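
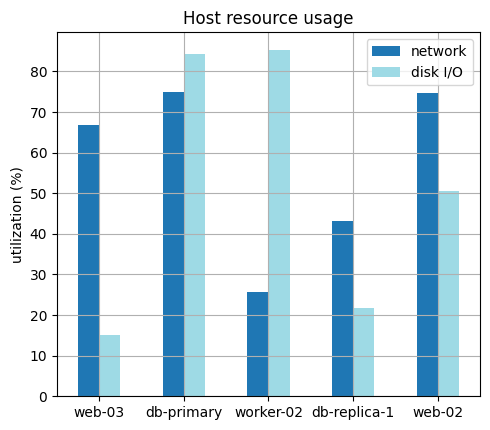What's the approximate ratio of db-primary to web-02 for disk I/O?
db-primary ≈ 80, web-02 ≈ 50; 80/50 ≈ 1.6.

≈ 1.6×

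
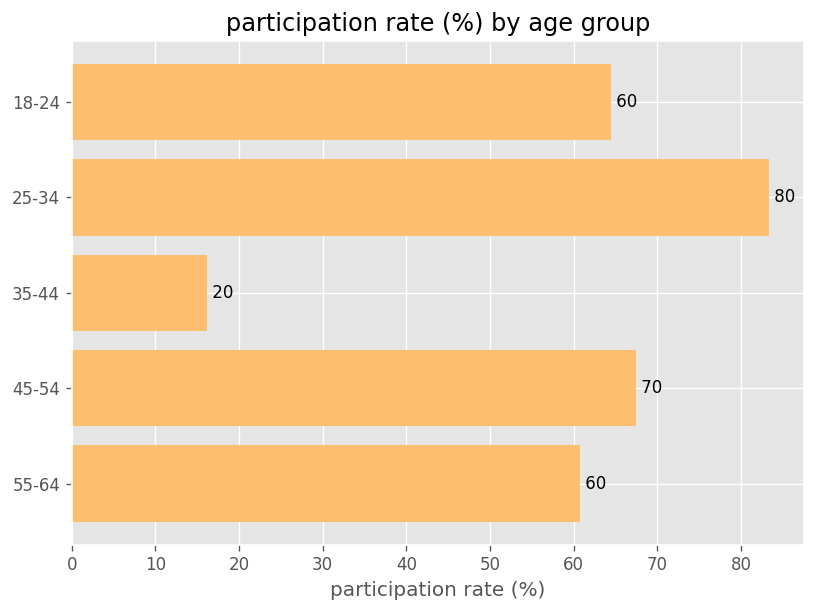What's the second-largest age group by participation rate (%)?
45-54

Top 3: 25-34 ≈ 80, 45-54 ≈ 70, 18-24 ≈ 60.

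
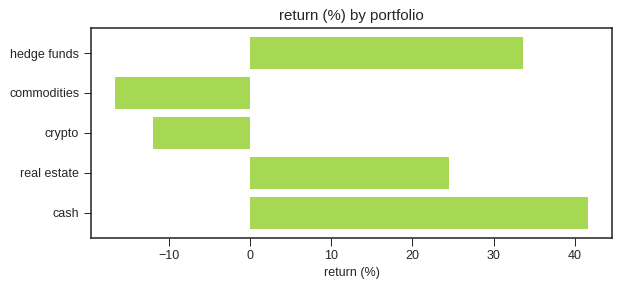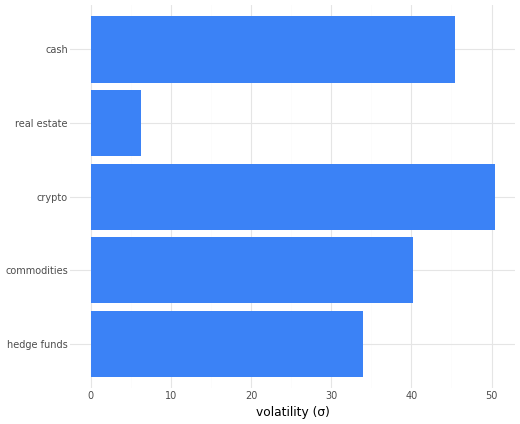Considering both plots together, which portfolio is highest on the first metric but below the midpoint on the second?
Chart 2 median volatility (σ) ≈ 40; below-median portfolios: hedge funds, real estate. Among those, hedge funds has the highest return (%) (≈ 35).

hedge funds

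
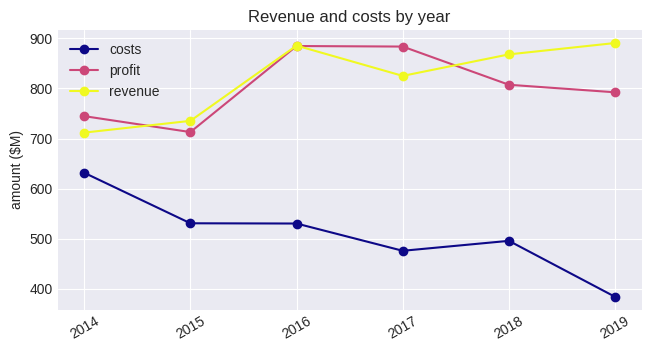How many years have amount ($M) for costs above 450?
Above 450: 2014, 2015, 2016, 2017, 2018.

5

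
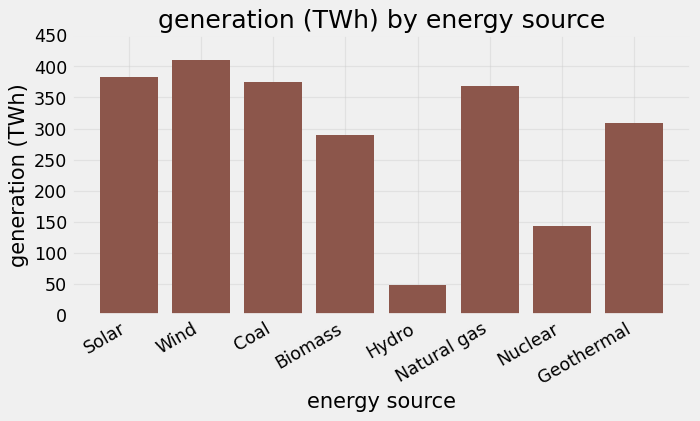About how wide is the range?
Max Wind ≈ 400, min Hydro ≈ 50; range ≈ 350.

≈ 350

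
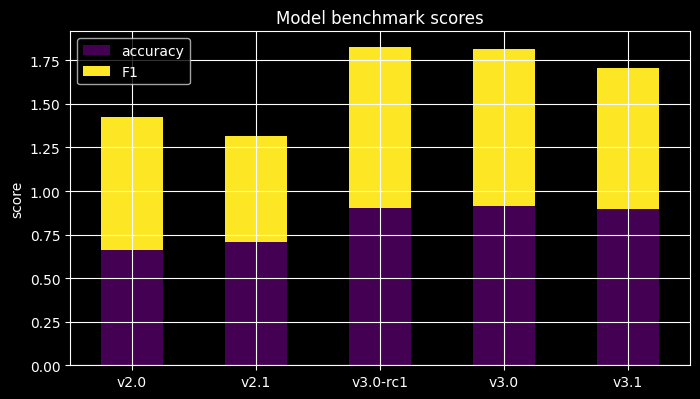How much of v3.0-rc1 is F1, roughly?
≈ 0.8

F1 top ≈ 1.8, bottom ≈ 1.0; segment ≈ 0.8.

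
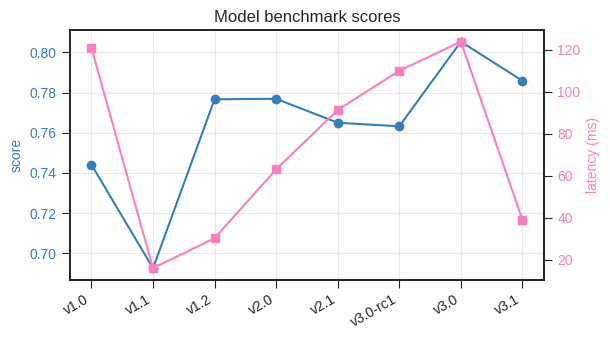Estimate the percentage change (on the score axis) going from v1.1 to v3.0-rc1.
≈ +10.1%

v1.1 ≈ 0.69, v3.0-rc1 ≈ 0.76; (0.76 − 0.69) / 0.69 ≈ +10.1%.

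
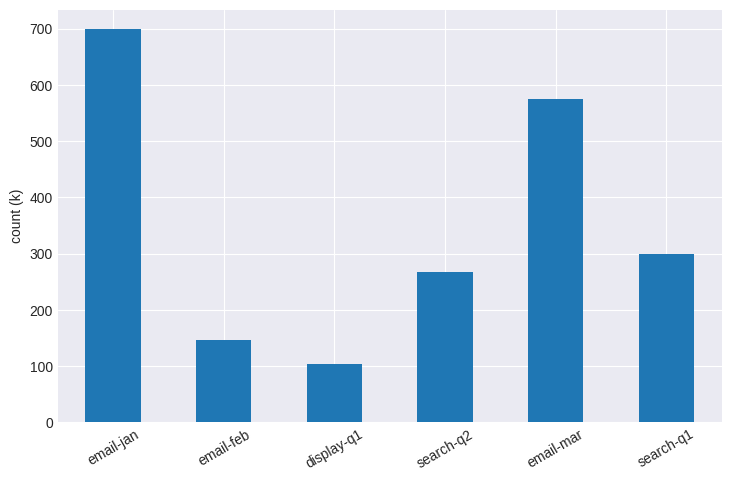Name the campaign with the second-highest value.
email-mar

Top 3: email-jan ≈ 700, email-mar ≈ 600, search-q1 ≈ 300.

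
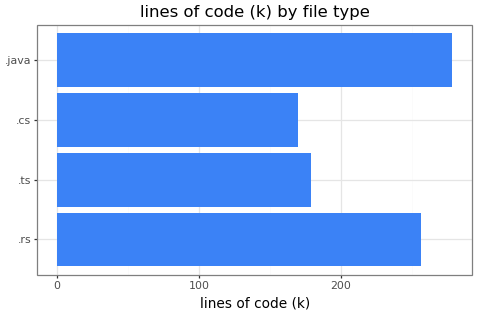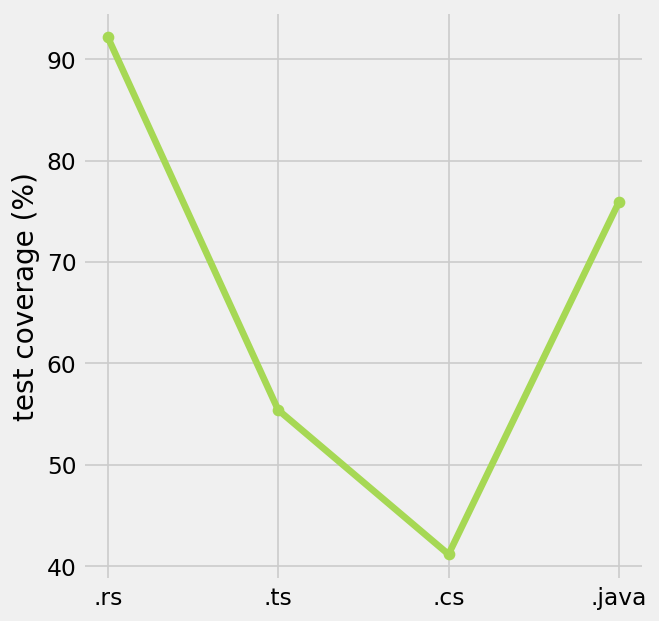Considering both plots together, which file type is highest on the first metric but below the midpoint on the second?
.ts

Chart 2 median test coverage (%) ≈ 70; below-median file types: .ts, .cs. Among those, .ts has the highest lines of code (k) (≈ 200).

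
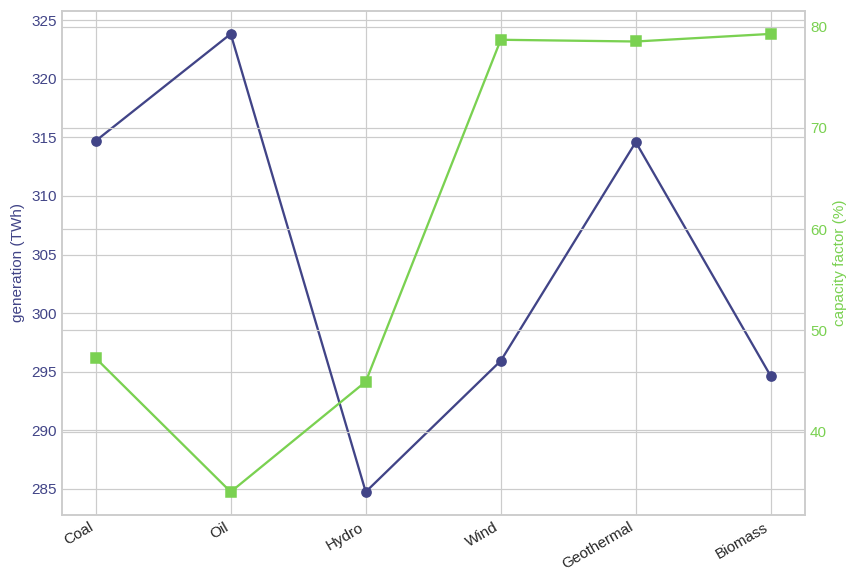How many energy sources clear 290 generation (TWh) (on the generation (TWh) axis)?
5

Above 290: Coal, Oil, Wind, Geothermal, Biomass.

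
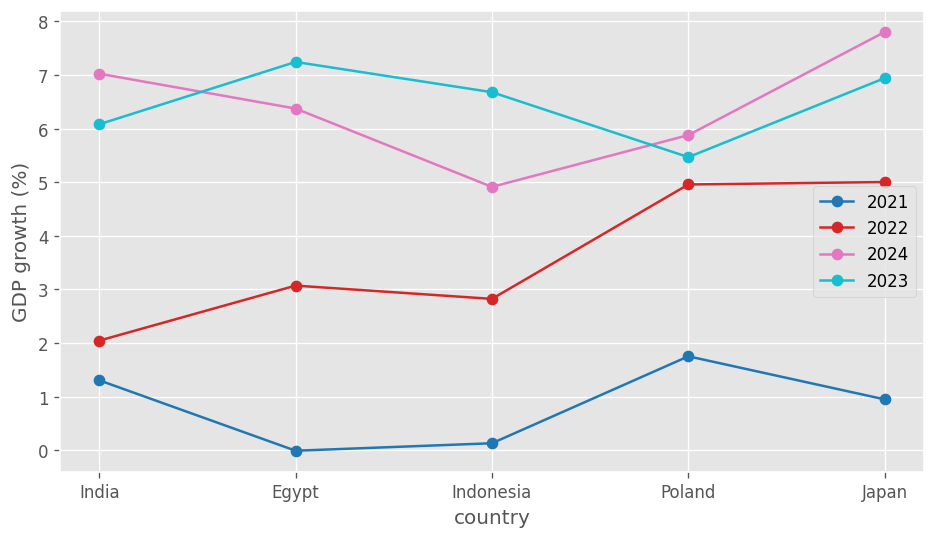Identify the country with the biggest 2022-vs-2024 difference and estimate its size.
India: 2022 ≈ 2, 2024 ≈ 7 → gap ≈ 5. Next-largest (Egypt) is only ≈ 3.

India, ≈ 5 %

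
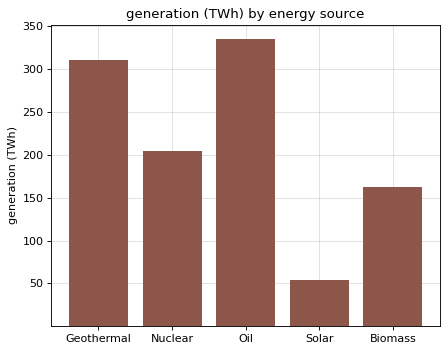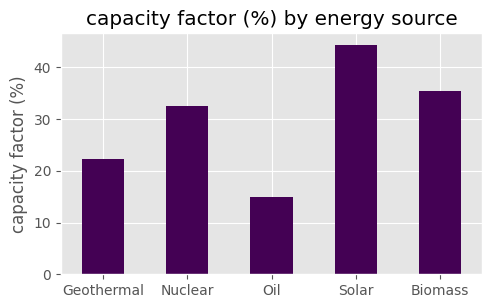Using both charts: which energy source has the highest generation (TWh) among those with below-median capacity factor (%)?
Chart 2 median capacity factor (%) ≈ 30; below-median energy sources: Geothermal, Oil. Among those, Oil has the highest generation (TWh) (≈ 350).

Oil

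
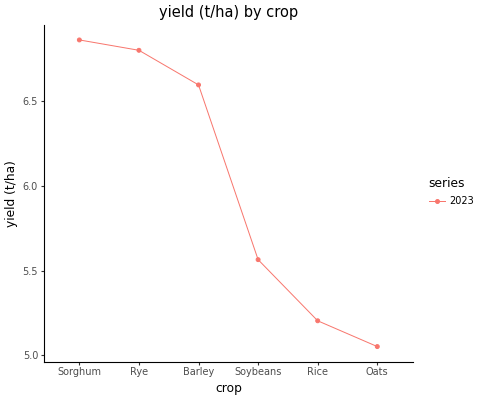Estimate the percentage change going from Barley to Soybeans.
Barley ≈ 6.6, Soybeans ≈ 5.6; (5.6 − 6.6) / 6.6 ≈ -15.2%.

≈ -15.2%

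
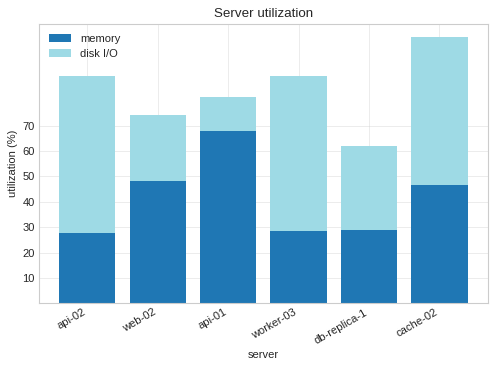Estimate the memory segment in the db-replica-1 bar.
≈ 30

memory top ≈ 30, bottom ≈ 0; segment ≈ 30.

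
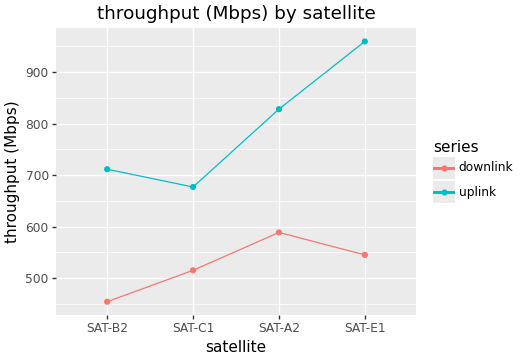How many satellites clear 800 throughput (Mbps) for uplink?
Above 800: SAT-A2, SAT-E1.

2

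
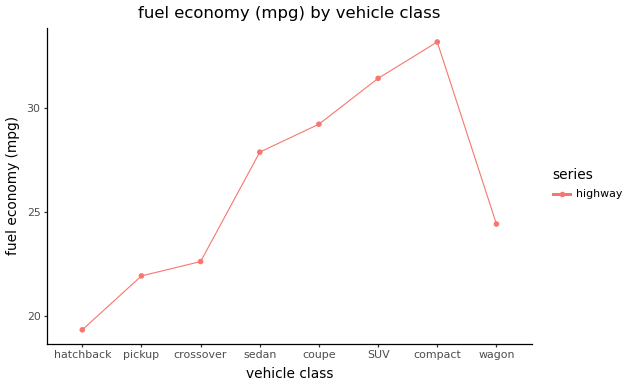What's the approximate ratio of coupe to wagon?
≈ 1.25×

coupe ≈ 30, wagon ≈ 24; 30/24 ≈ 1.25.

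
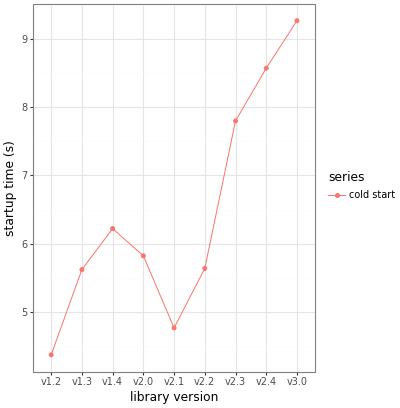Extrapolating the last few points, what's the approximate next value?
≈ 10.25

Last three: 8.0, 8.5, 9.5 → slope ≈ 0.75/step → next ≈ 10.25.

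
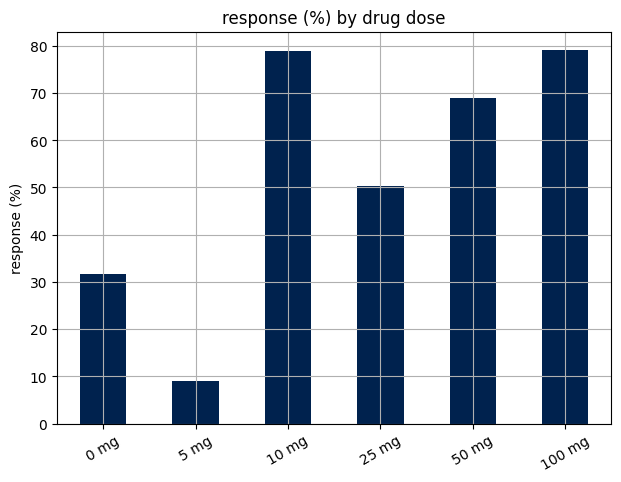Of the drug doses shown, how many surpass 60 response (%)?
Above 60: 10 mg, 50 mg, 100 mg.

3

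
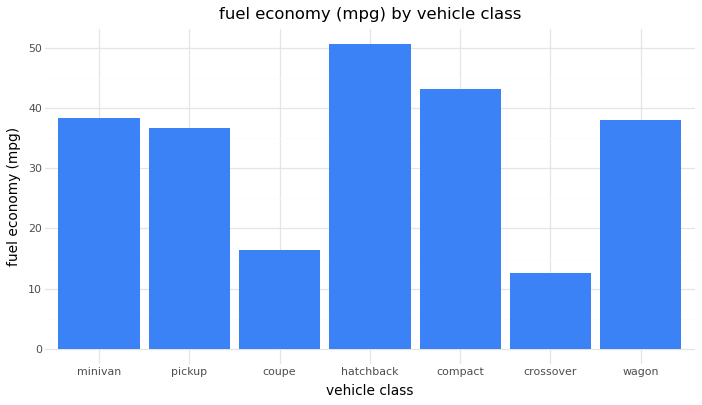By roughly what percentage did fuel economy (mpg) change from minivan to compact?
≈ +12.5%

minivan ≈ 40, compact ≈ 45; (45 − 40) / 40 ≈ +12.5%.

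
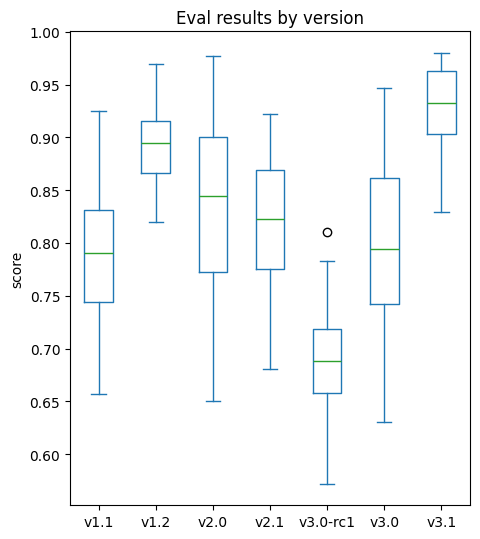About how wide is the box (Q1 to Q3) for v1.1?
Q3 ≈ 0.85, Q1 ≈ 0.75; IQR ≈ 0.10.

≈ 0.10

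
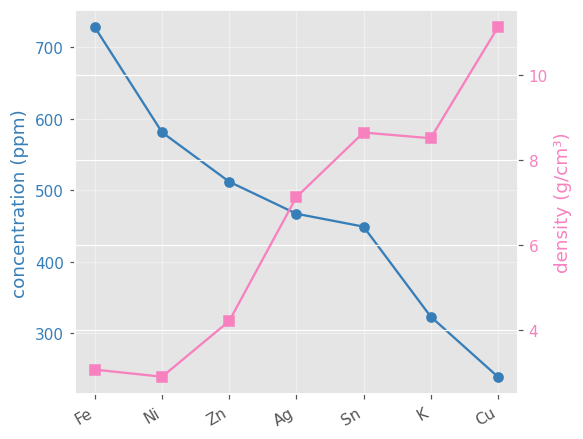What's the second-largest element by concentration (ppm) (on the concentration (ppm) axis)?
Top 3 (on the concentration (ppm) axis): Fe ≈ 750, Ni ≈ 600, Zn ≈ 500.

Ni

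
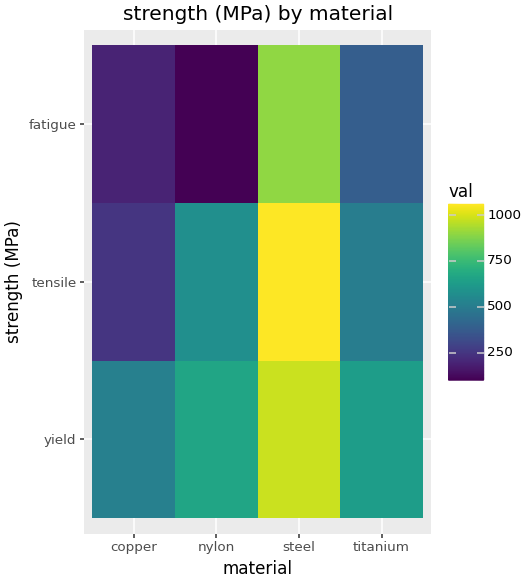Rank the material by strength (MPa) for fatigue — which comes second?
Top 3 for fatigue: steel ≈ 900, titanium ≈ 400, copper ≈ 200.

titanium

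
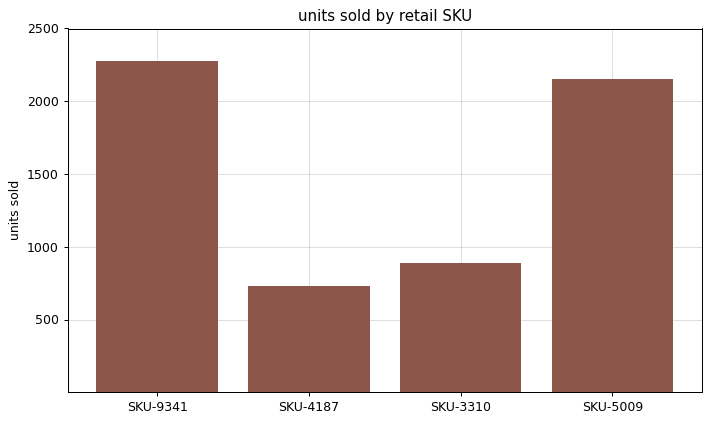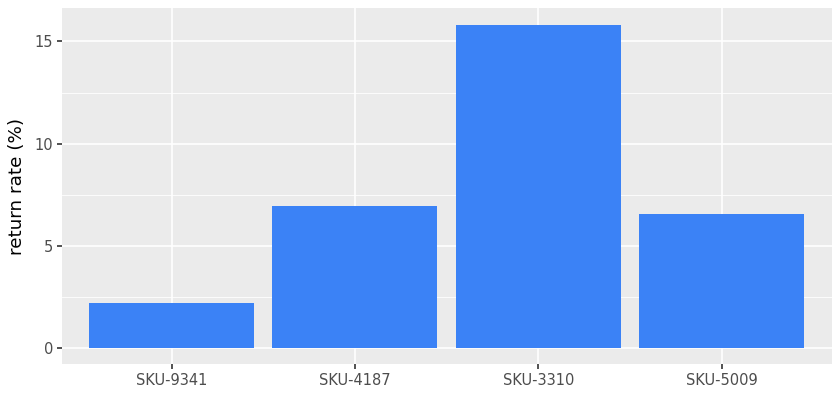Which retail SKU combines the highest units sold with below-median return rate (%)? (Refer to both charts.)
Chart 2 median return rate (%) ≈ 6; below-median retail SKUs: SKU-9341, SKU-5009. Among those, SKU-9341 has the highest units sold (≈ 2500).

SKU-9341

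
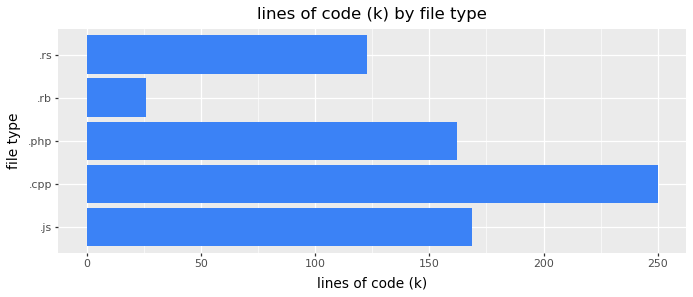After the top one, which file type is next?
Top 3: .cpp ≈ 250, .js ≈ 175, .php ≈ 150.

.js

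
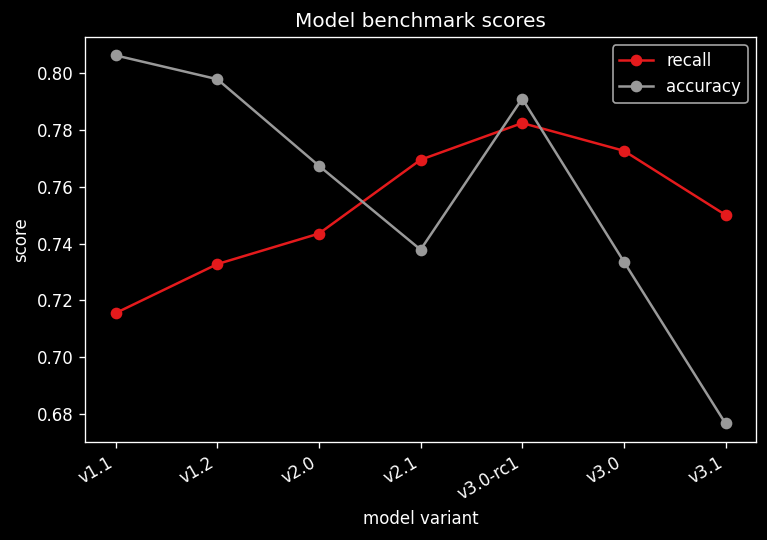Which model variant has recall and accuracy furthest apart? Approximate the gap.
v1.1: recall ≈ 0.72, accuracy ≈ 0.80 → gap ≈ 0.08. Next-largest (v3.1) is only ≈ 0.08.

v1.1, ≈ 0.08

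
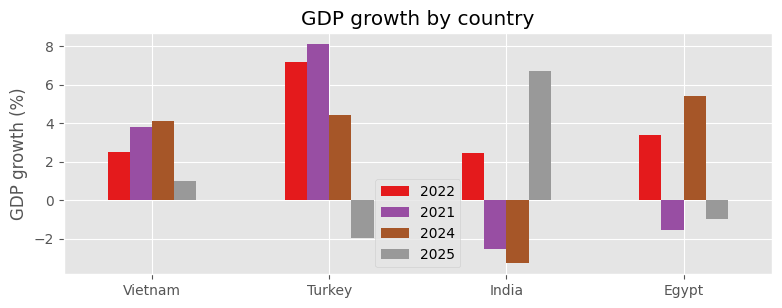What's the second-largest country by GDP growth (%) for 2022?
Egypt

Top 3 for 2022: Turkey ≈ 7, Egypt ≈ 3, Vietnam ≈ 2.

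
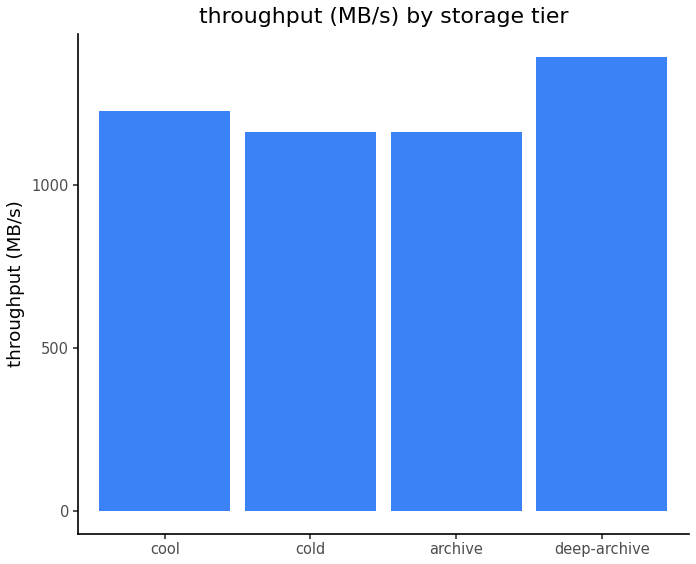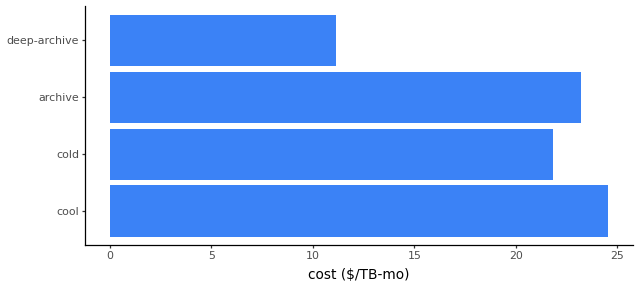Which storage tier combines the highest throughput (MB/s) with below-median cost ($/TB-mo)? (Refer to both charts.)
Chart 2 median cost ($/TB-mo) ≈ 25; below-median storage tiers: cold, deep-archive. Among those, deep-archive has the highest throughput (MB/s) (≈ 1400).

deep-archive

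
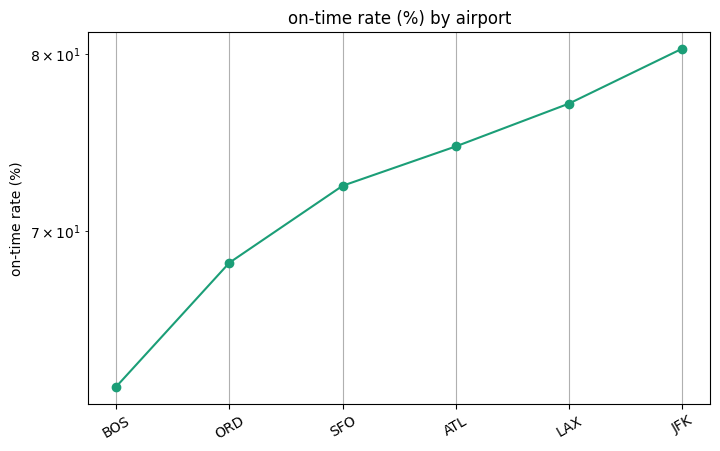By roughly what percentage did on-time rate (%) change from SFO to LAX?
≈ +8.3%

SFO ≈ 72, LAX ≈ 78; (78 − 72) / 72 ≈ +8.3%.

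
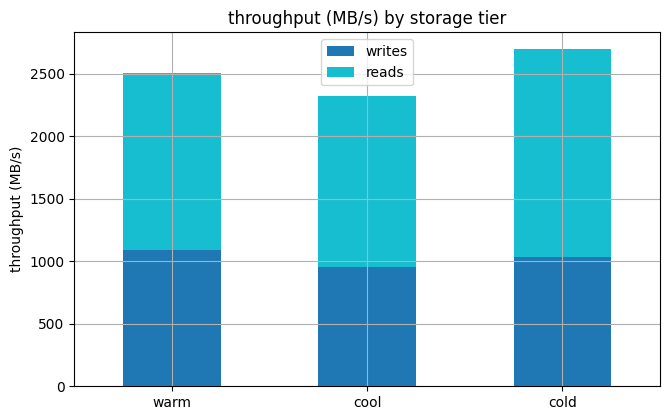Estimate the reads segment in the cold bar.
reads top ≈ 2500, bottom ≈ 1000; segment ≈ 1500.

≈ 1500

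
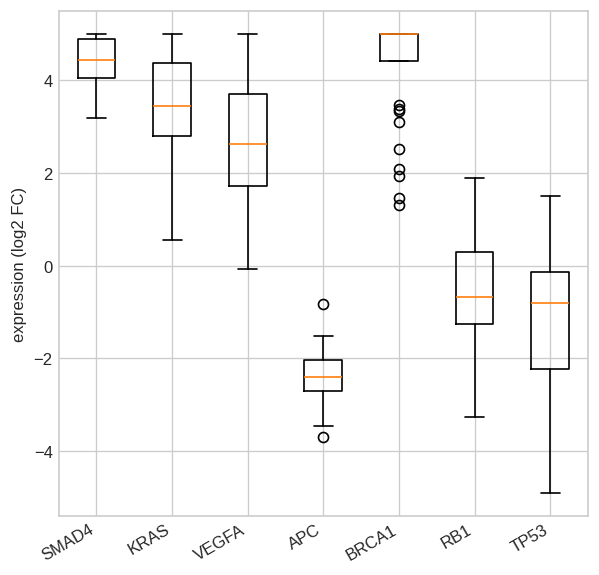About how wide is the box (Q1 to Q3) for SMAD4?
≈ 1

Q3 ≈ 5, Q1 ≈ 4; IQR ≈ 1.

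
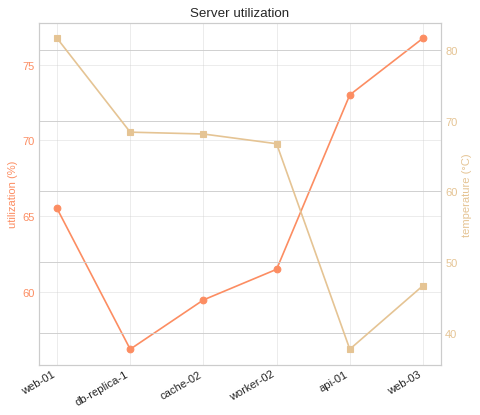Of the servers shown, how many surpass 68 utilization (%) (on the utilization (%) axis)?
Above 68: api-01, web-03.

2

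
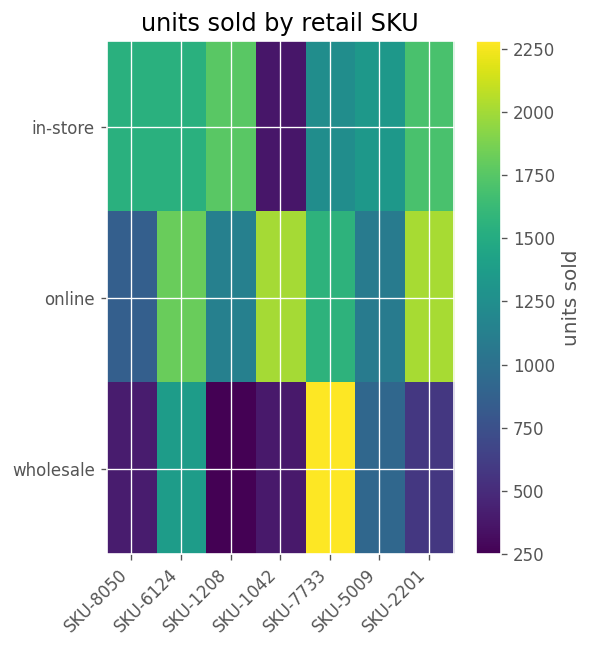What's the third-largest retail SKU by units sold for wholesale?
SKU-5009

Top 4 for wholesale: SKU-7733 ≈ 2200, SKU-6124 ≈ 1400, SKU-5009 ≈ 1000, SKU-2201 ≈ 600.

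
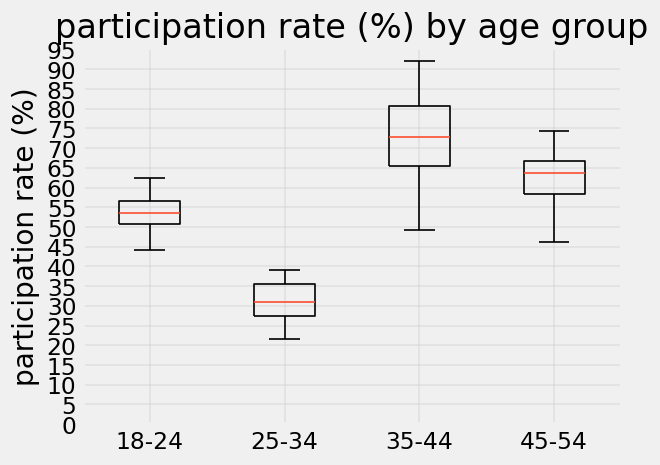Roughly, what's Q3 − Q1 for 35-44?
≈ 15

Q3 ≈ 80, Q1 ≈ 65; IQR ≈ 15.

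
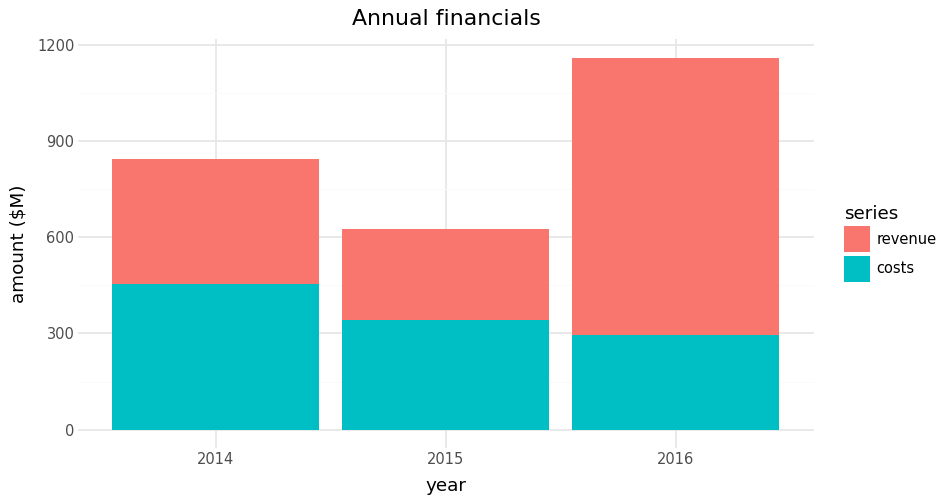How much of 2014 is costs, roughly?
costs top ≈ 500, bottom ≈ 0; segment ≈ 500.

≈ 500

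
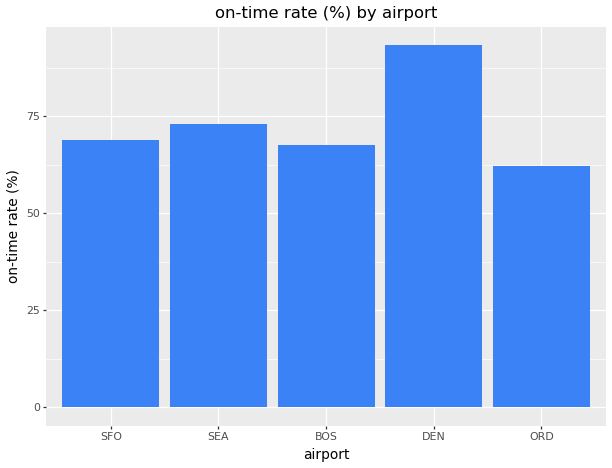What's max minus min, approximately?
≈ 30

Max DEN ≈ 90, min ORD ≈ 60; range ≈ 30.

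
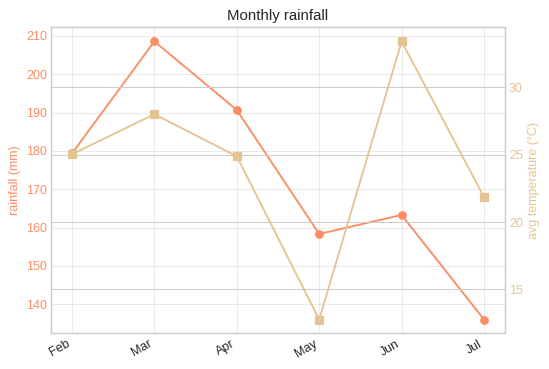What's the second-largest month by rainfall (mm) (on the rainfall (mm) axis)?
Top 3 (on the rainfall (mm) axis): Mar ≈ 210, Apr ≈ 190, Feb ≈ 180.

Apr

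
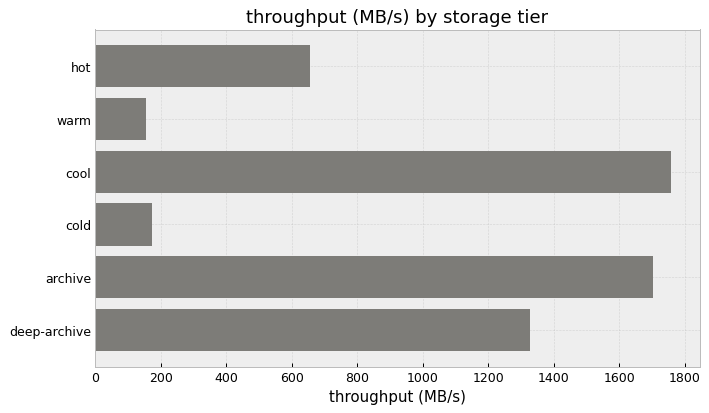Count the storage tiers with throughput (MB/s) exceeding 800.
3

Above 800: cool, archive, deep-archive.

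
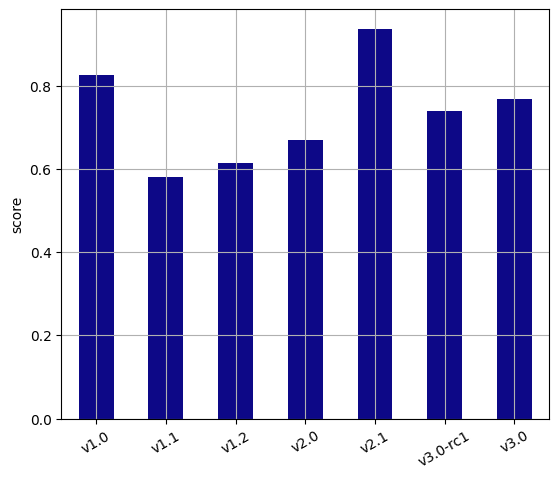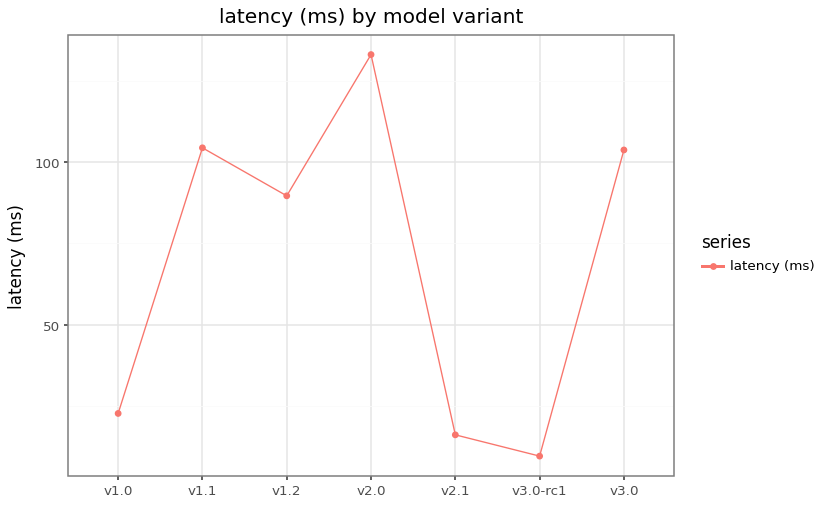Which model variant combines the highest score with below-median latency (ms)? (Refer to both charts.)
Chart 2 median latency (ms) ≈ 80; below-median model variants: v1.0, v2.1, v3.0-rc1. Among those, v2.1 has the highest score (≈ 0.9).

v2.1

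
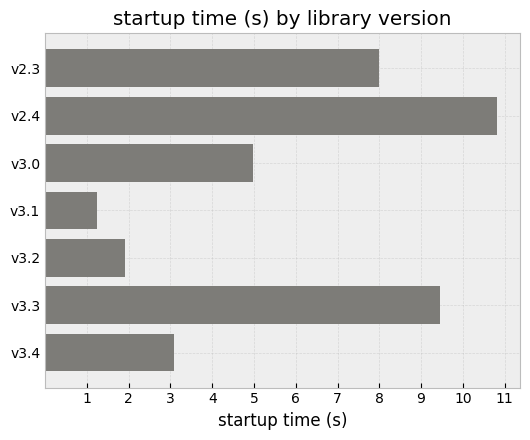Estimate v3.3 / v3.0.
≈ 1.8×

v3.3 ≈ 9, v3.0 ≈ 5; 9/5 ≈ 1.8.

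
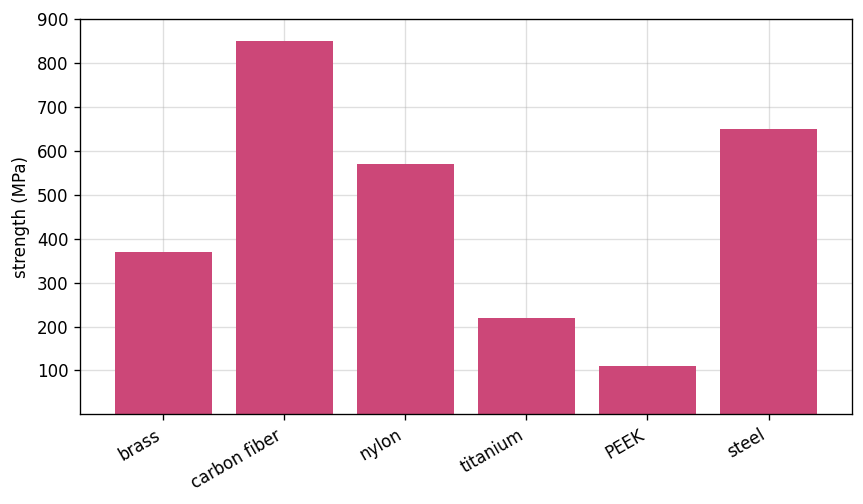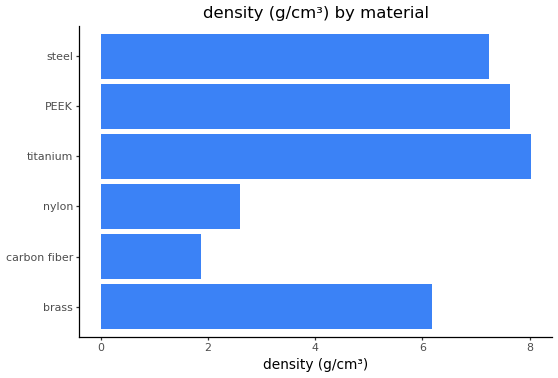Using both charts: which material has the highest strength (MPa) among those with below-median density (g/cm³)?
Chart 2 median density (g/cm³) ≈ 7; below-median materials: brass, carbon fiber, nylon. Among those, carbon fiber has the highest strength (MPa) (≈ 900).

carbon fiber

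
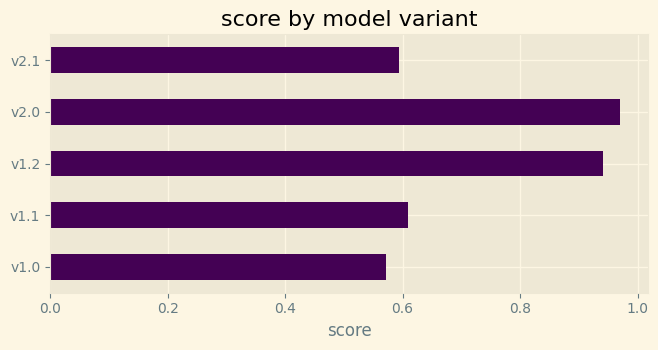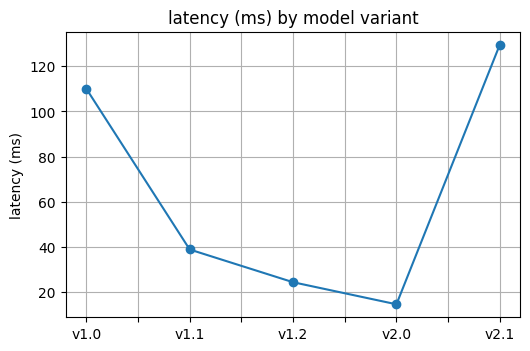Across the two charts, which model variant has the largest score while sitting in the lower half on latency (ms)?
v2.0

Chart 2 median latency (ms) ≈ 40; below-median model variants: v1.2, v2.0. Among those, v2.0 has the highest score (≈ 1).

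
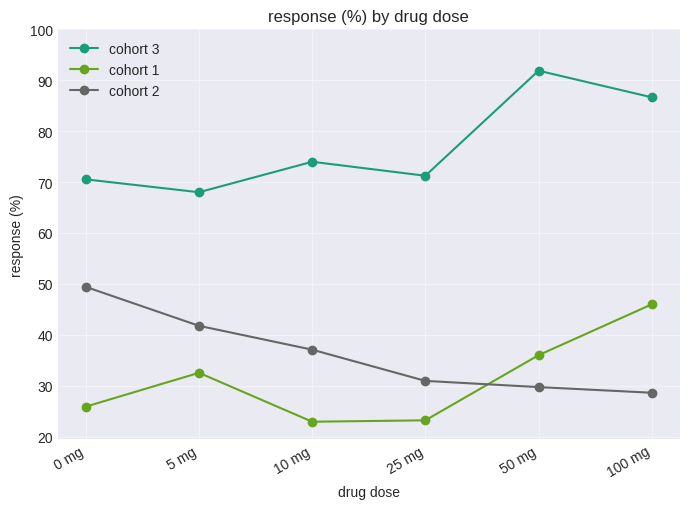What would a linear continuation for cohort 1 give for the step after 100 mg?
≈ 65

Last three: 20, 40, 50 → slope ≈ 15/step → next ≈ 65.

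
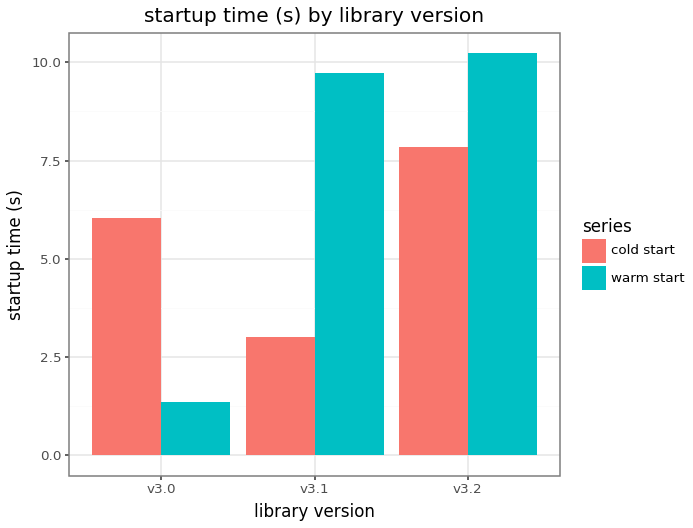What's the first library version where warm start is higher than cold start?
v3.0: warm start ≈ 1 vs cold start ≈ 6 (not yet); v3.1: warm start ≈ 10 vs cold start ≈ 3 (first crossover).

v3.1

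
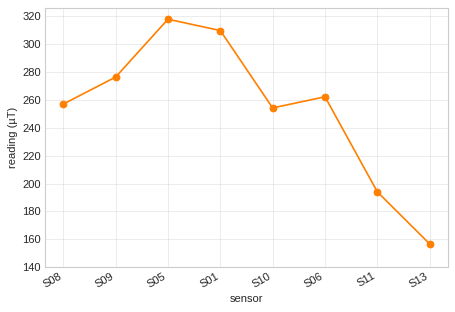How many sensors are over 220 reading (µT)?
6

Above 220: S08, S09, S05, S01, S10, S06.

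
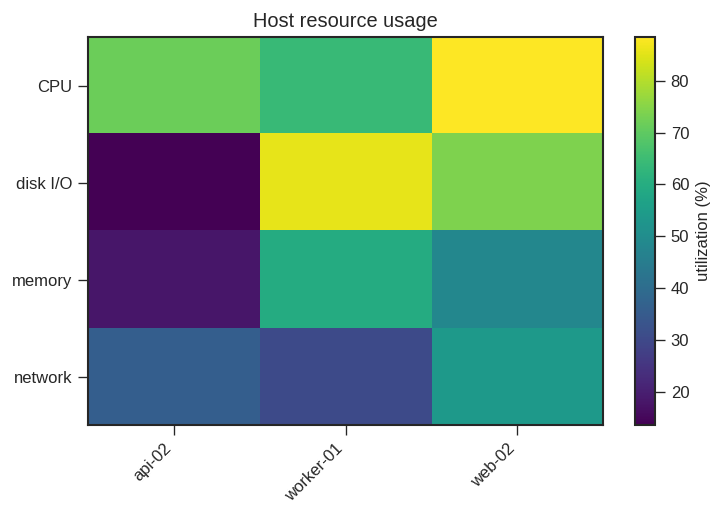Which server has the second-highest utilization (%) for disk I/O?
web-02

Top 3 for disk I/O: worker-01 ≈ 90, web-02 ≈ 70, api-02 ≈ 10.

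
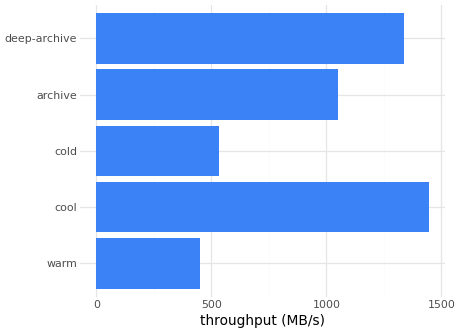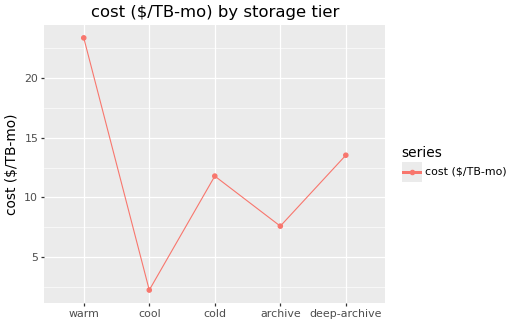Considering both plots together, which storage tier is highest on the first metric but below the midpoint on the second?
Chart 2 median cost ($/TB-mo) ≈ 10; below-median storage tiers: cool, archive. Among those, cool has the highest throughput (MB/s) (≈ 1400).

cool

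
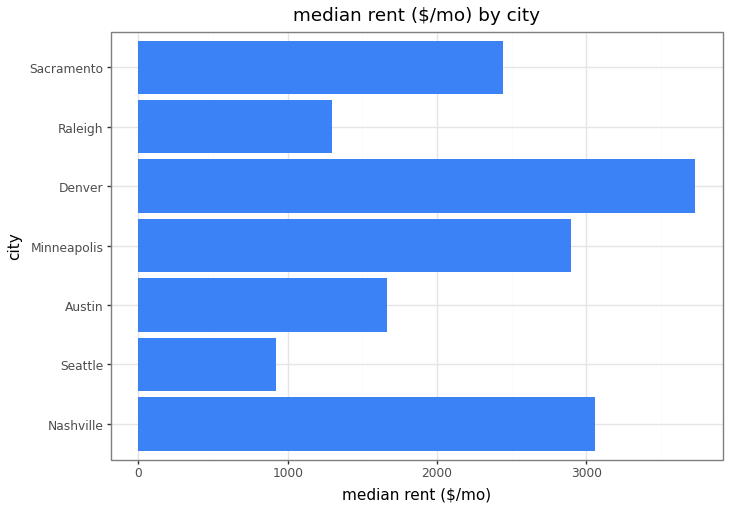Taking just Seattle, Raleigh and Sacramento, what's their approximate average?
(1000 + 1500 + 2500) / 3 ≈ 1667.

≈ 1667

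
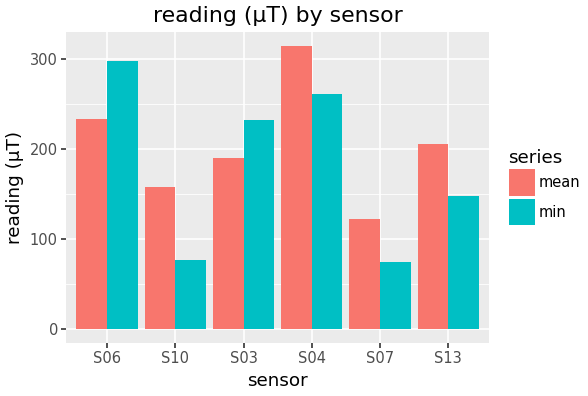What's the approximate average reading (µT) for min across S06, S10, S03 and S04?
(300 + 100 + 250 + 250) / 4 ≈ 225.

≈ 225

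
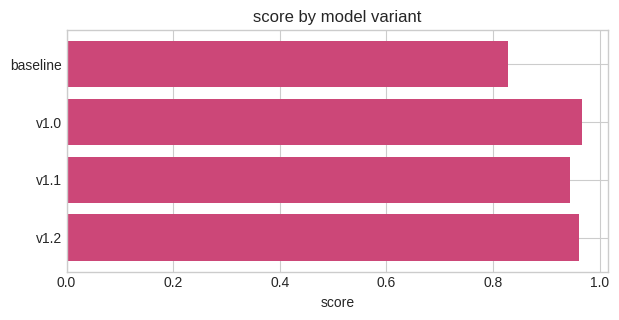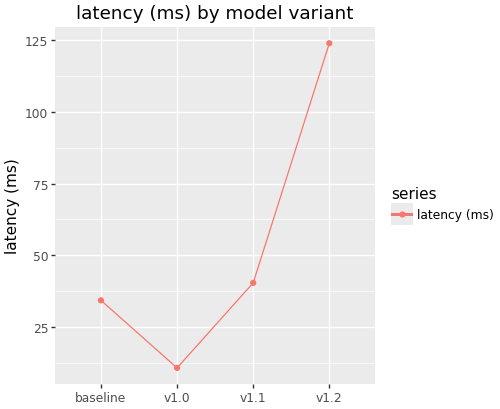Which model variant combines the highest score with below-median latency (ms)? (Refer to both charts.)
v1.0

Chart 2 median latency (ms) ≈ 40; below-median model variants: baseline, v1.0. Among those, v1.0 has the highest score (≈ 1).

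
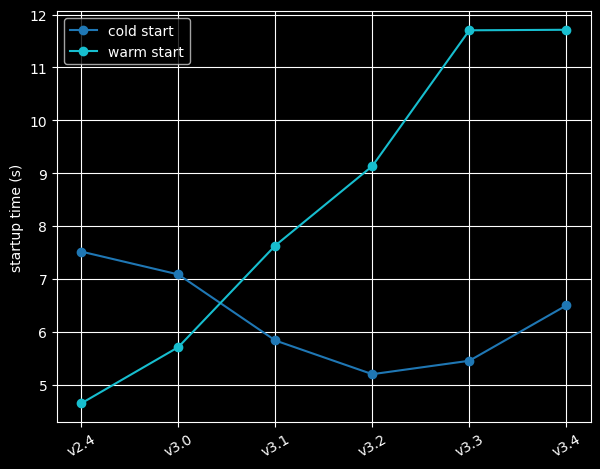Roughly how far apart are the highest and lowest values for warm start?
Max v3.4 ≈ 12, min v2.4 ≈ 5; range ≈ 7.

≈ 7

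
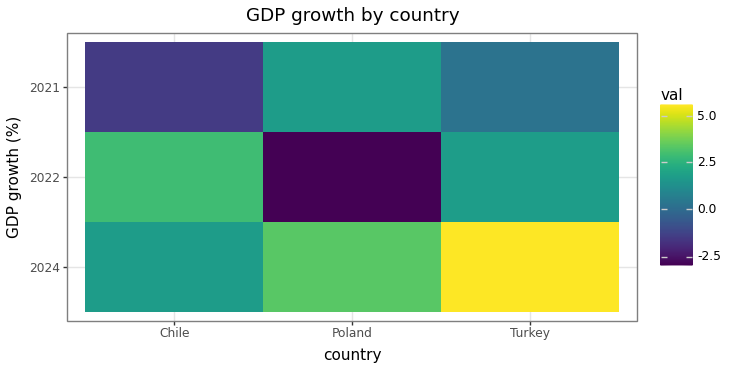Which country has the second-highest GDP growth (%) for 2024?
Top 3 for 2024: Turkey ≈ 6, Poland ≈ 3, Chile ≈ 2.

Poland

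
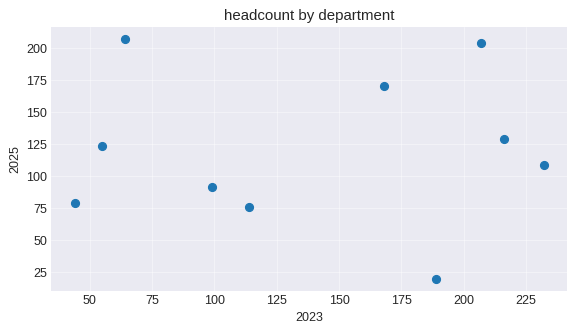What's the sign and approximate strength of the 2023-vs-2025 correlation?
Points are roughly uncorrelated; weak (|r| ≈ 0.0).

no clear correlation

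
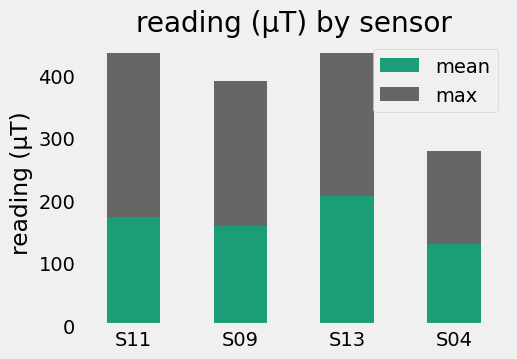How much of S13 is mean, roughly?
≈ 200

mean top ≈ 200, bottom ≈ 0; segment ≈ 200.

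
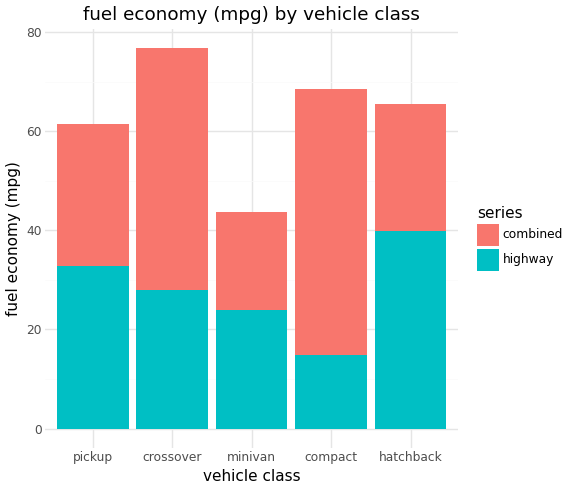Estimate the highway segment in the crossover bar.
highway top ≈ 30, bottom ≈ 0; segment ≈ 30.

≈ 30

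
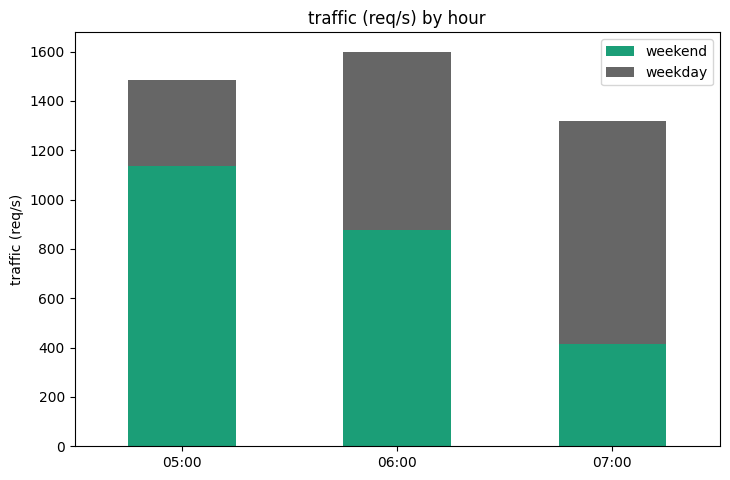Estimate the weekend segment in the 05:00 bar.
weekend top ≈ 1200, bottom ≈ 0; segment ≈ 1200.

≈ 1200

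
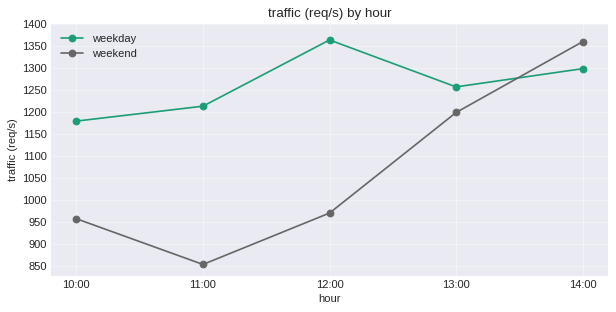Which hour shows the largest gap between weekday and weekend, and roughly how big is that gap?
12:00: weekday ≈ 1350, weekend ≈ 950 → gap ≈ 400. Next-largest (11:00) is only ≈ 350.

12:00, ≈ 400 req/s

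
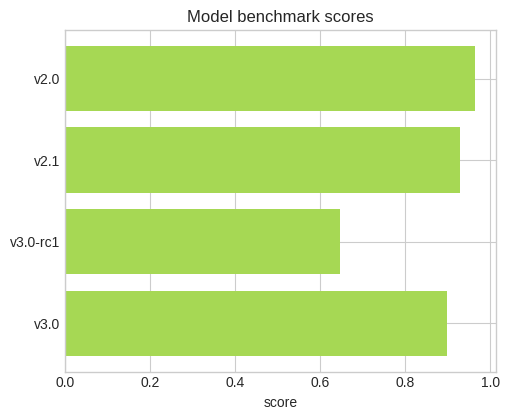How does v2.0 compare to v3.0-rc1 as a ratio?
v2.0 ≈ 1.0, v3.0-rc1 ≈ 0.6; 1.0/0.6 ≈ 1.67.

≈ 1.67×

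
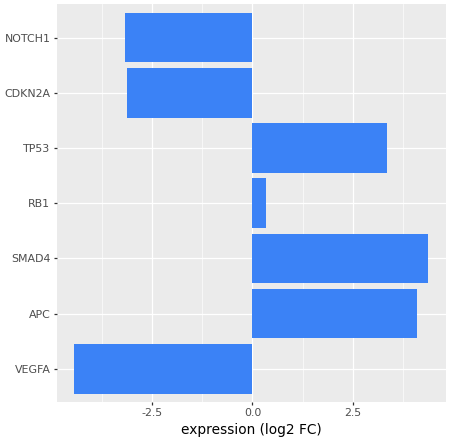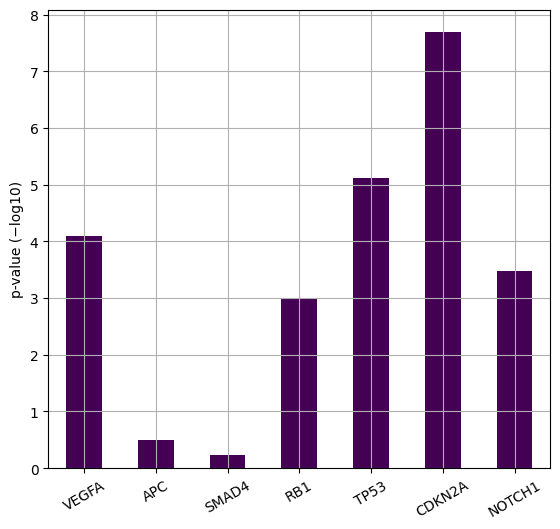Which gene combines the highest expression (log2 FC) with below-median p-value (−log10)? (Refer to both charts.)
SMAD4

Chart 2 median p-value (−log10) ≈ 3; below-median genes: APC, SMAD4, RB1. Among those, SMAD4 has the highest expression (log2 FC) (≈ 4.5).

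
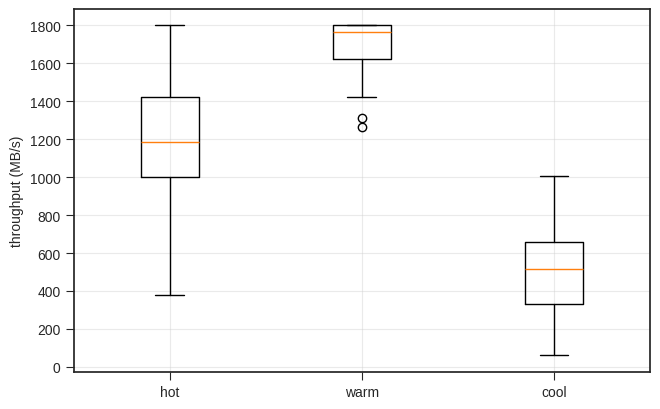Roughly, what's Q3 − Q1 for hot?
Q3 ≈ 1400, Q1 ≈ 1000; IQR ≈ 400.

≈ 400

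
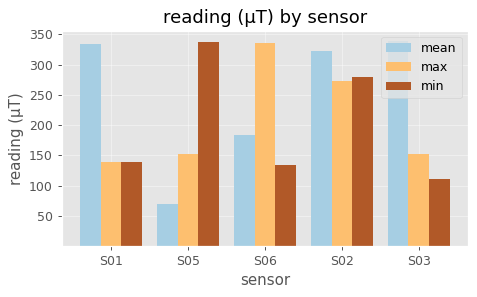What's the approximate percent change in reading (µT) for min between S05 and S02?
S05 ≈ 350, S02 ≈ 300; (300 − 350) / 350 ≈ -14.3%.

≈ -14.3%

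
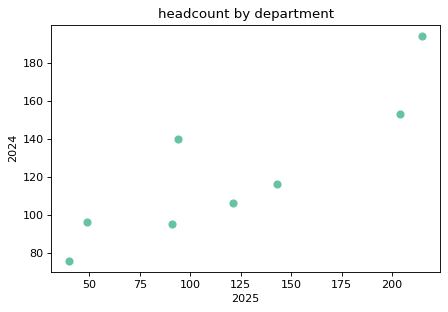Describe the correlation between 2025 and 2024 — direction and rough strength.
positive, strong

Points are positively correlated; strong (|r| ≈ 0.9).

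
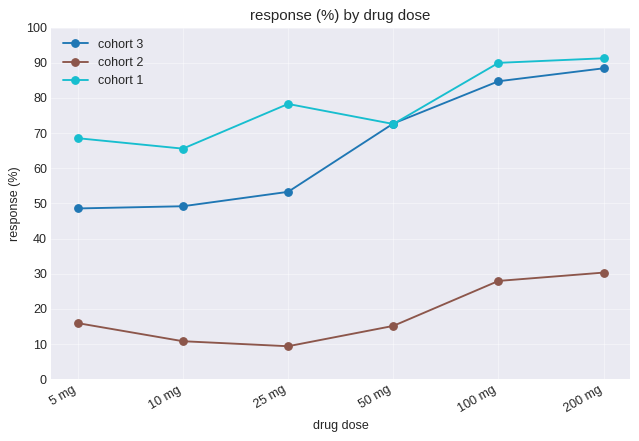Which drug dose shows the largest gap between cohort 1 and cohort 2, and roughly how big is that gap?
25 mg, ≈ 70 %

25 mg: cohort 1 ≈ 80, cohort 2 ≈ 10 → gap ≈ 70. Next-largest (100 mg) is only ≈ 60.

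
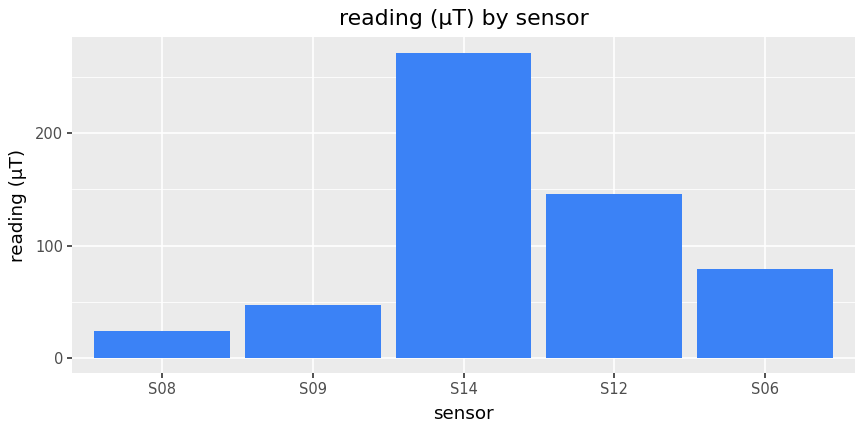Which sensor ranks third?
S06

Top 4: S14 ≈ 275, S12 ≈ 150, S06 ≈ 75, S09 ≈ 50.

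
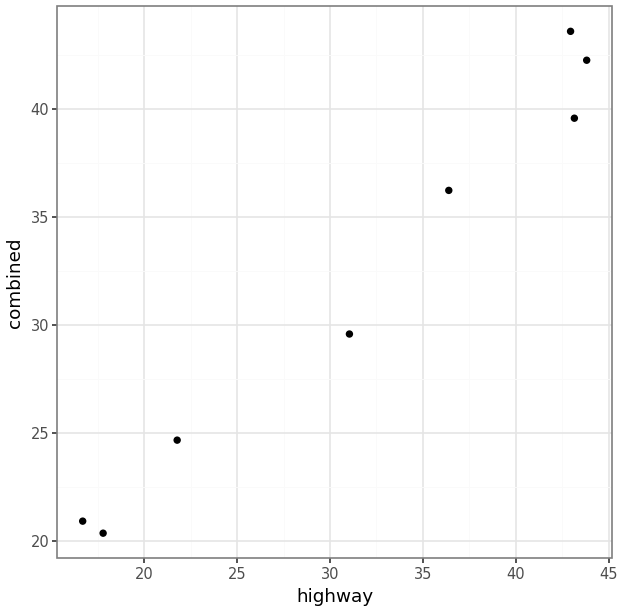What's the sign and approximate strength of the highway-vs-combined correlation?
positive, strong

Points are positively correlated; strong (|r| ≈ 1.0).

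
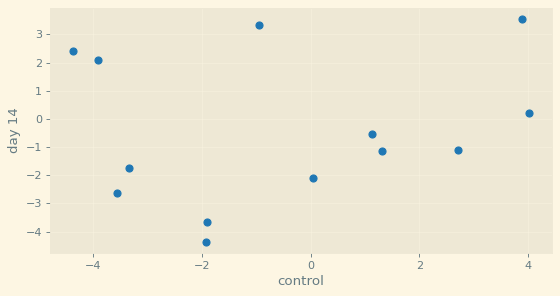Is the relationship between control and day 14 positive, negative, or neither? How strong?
no clear correlation

Points are roughly uncorrelated; weak (|r| ≈ 0.2).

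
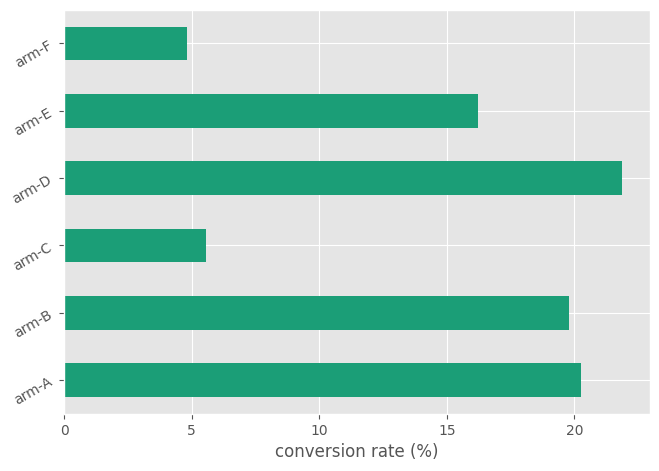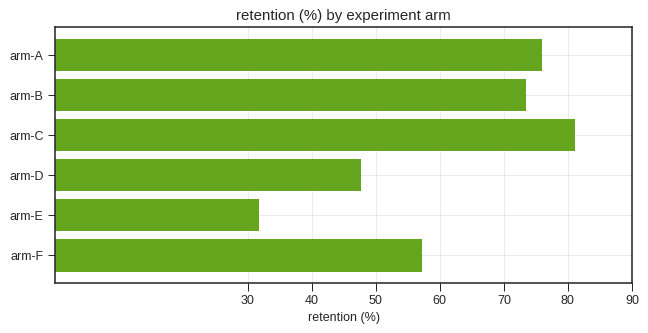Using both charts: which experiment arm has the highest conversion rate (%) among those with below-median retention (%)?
arm-D

Chart 2 median retention (%) ≈ 70; below-median experiment arms: arm-D, arm-E, arm-F. Among those, arm-D has the highest conversion rate (%) (≈ 20).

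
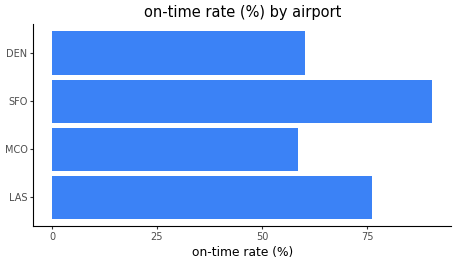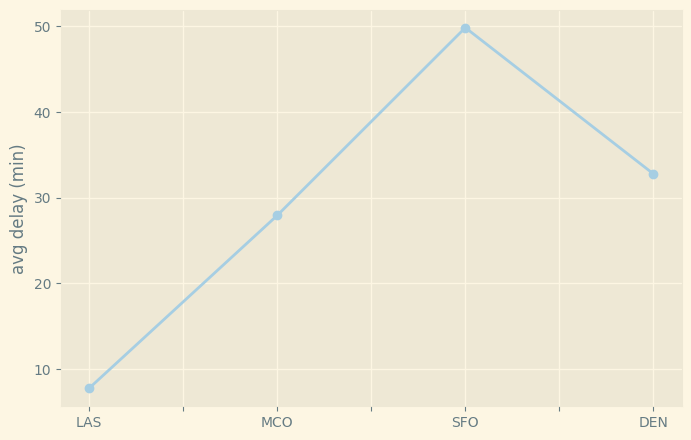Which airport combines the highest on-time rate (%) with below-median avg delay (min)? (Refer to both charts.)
Chart 2 median avg delay (min) ≈ 30; below-median airports: LAS, MCO. Among those, LAS has the highest on-time rate (%) (≈ 80).

LAS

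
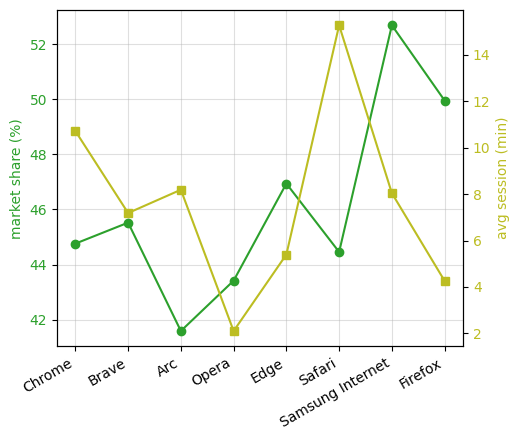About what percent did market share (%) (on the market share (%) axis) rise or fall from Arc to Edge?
Arc ≈ 42, Edge ≈ 47; (47 − 42) / 42 ≈ +11.9%.

≈ +11.9%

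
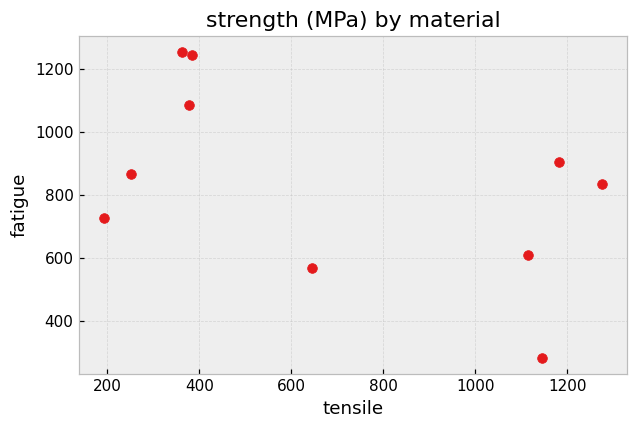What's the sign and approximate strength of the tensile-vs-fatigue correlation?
Points are negatively correlated; moderate (|r| ≈ 0.5).

negative, moderate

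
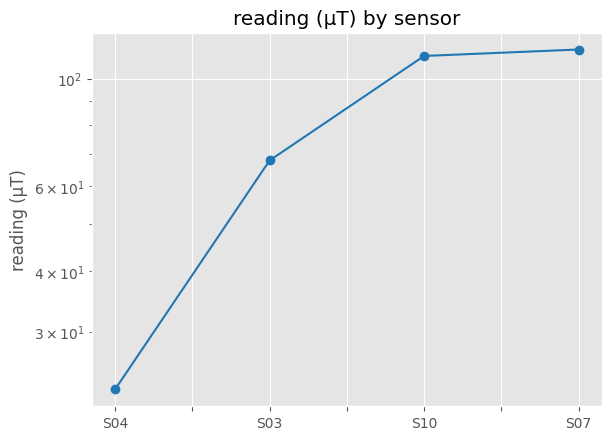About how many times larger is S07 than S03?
S07 ≈ 110, S03 ≈ 70; 110/70 ≈ 1.57.

≈ 1.57×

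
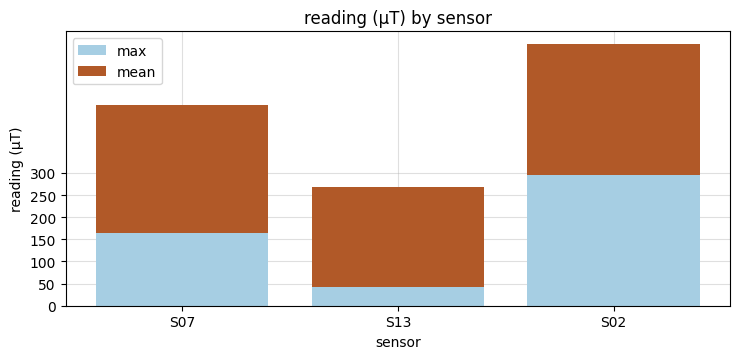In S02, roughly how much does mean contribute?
mean top ≈ 600, bottom ≈ 300; segment ≈ 300.

≈ 300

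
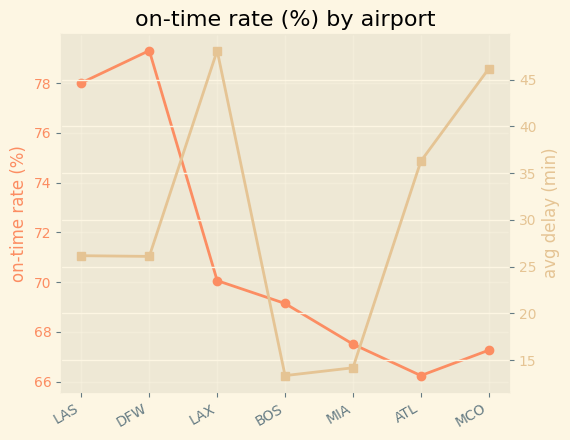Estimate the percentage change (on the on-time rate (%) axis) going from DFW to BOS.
DFW ≈ 80, BOS ≈ 70; (70 − 80) / 80 ≈ -12.5%.

≈ -12.5%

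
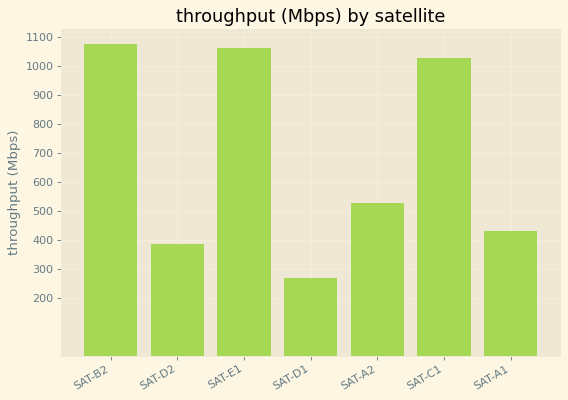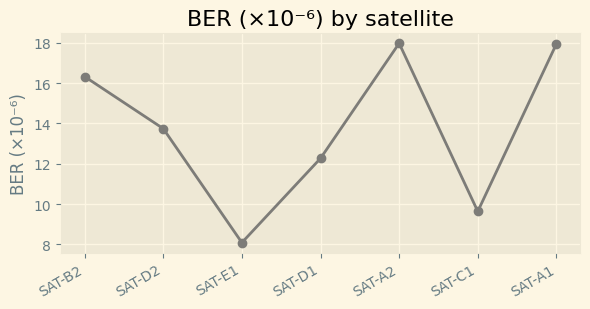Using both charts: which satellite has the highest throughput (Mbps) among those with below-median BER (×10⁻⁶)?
Chart 2 median BER (×10⁻⁶) ≈ 14; below-median satellites: SAT-E1, SAT-D1, SAT-C1. Among those, SAT-E1 has the highest throughput (Mbps) (≈ 1100).

SAT-E1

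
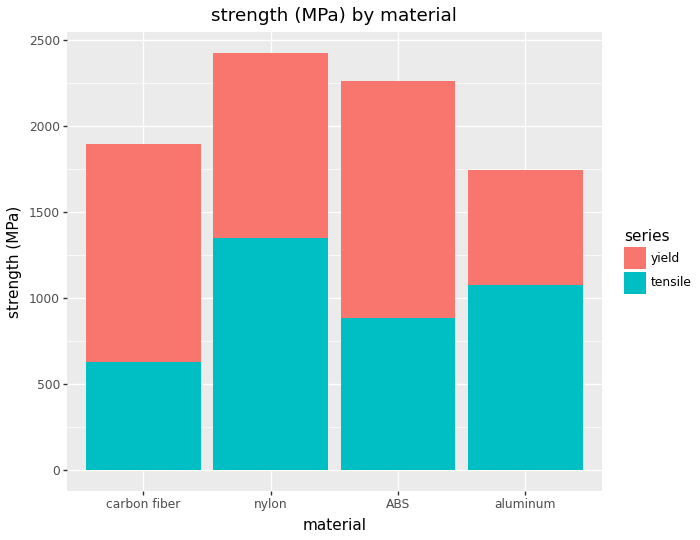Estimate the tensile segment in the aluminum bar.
tensile top ≈ 1000, bottom ≈ 0; segment ≈ 1000.

≈ 1000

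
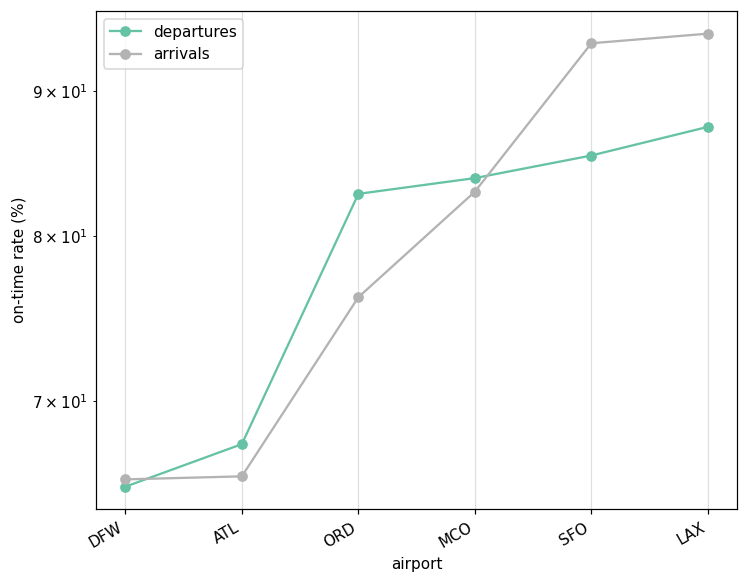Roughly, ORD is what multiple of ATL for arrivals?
ORD ≈ 75, ATL ≈ 65; 75/65 ≈ 1.15.

≈ 1.15×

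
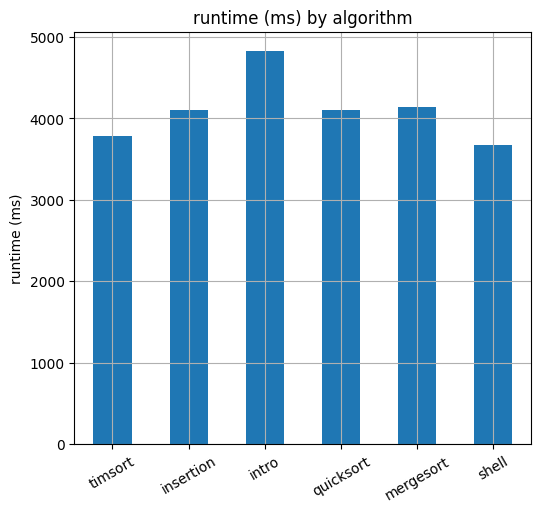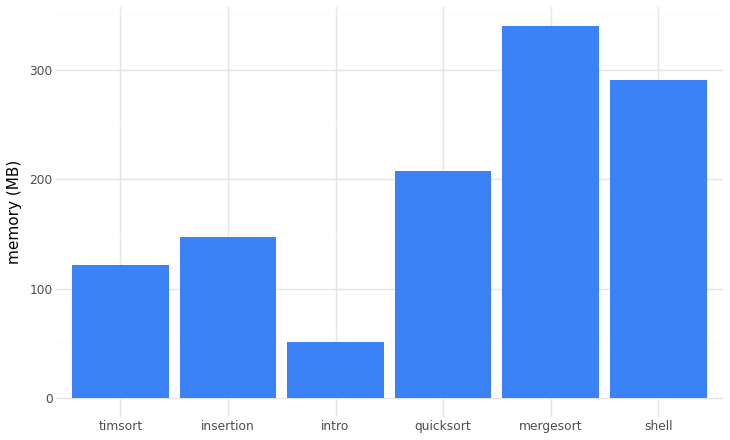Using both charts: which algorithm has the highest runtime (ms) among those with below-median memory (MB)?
Chart 2 median memory (MB) ≈ 200; below-median algorithms: timsort, insertion, intro. Among those, intro has the highest runtime (ms) (≈ 5000).

intro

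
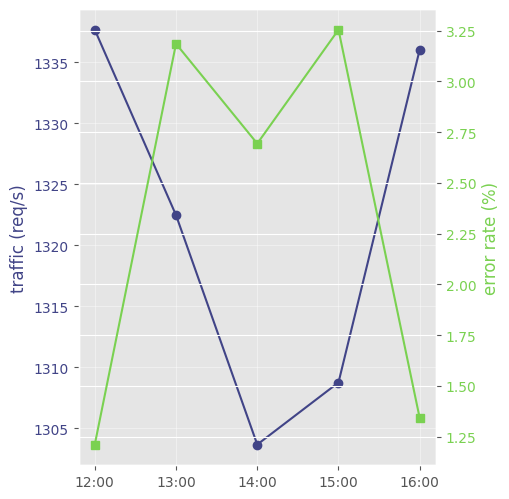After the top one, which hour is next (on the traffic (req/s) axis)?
Top 3 (on the traffic (req/s) axis): 12:00 ≈ 1340, 16:00 ≈ 1335, 13:00 ≈ 1320.

16:00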